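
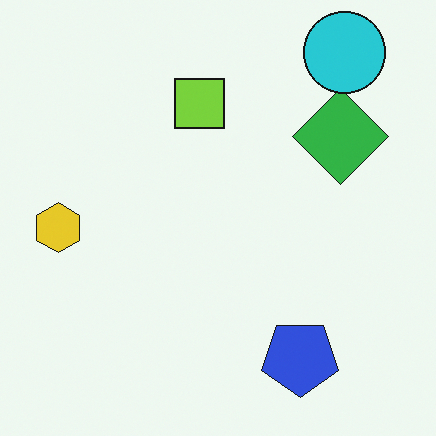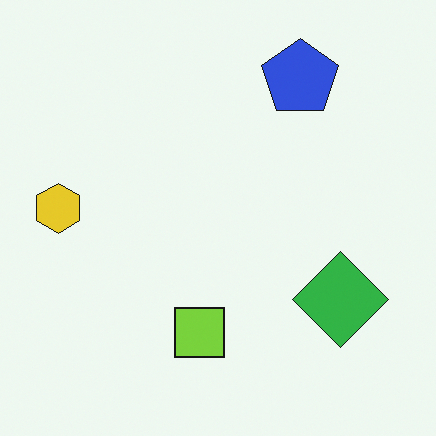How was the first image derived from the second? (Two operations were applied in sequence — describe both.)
The image was flipped vertically (top ↔ bottom), then overlaid with an additional cyan circle.

The blue pentagon is in the top-right of the second image and the bottom-right of the first — shapes on opposite sides of the horizontal midline have swapped in a mirror flip. A cyan circle appears in the first image that is absent from the second.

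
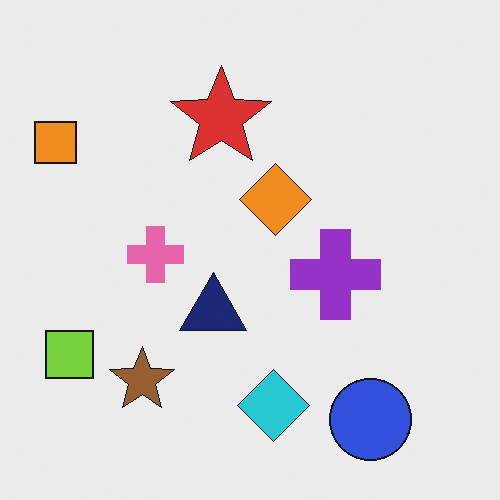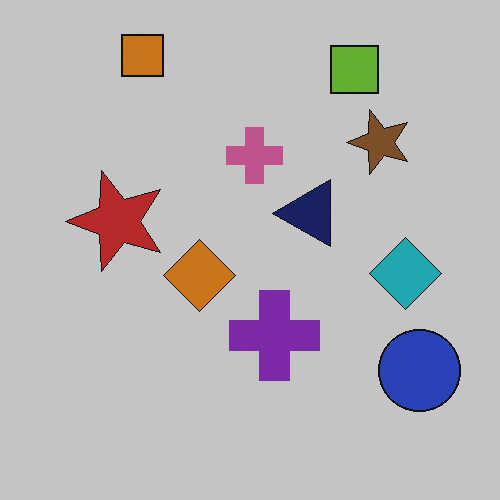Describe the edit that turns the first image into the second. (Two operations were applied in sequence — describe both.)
Transposed (reflected across the top-left ↔ bottom-right diagonal), then darkened a little.

Shapes have swapped their row and column positions — what was in the top-right is now in the bottom-left — a diagonal reflection. Every pixel — background and shapes alike — is uniformly darkened.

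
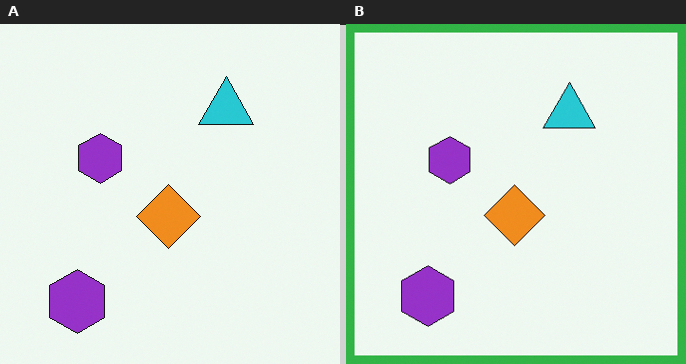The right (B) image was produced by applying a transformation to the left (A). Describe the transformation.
The image was framed with a green border.

A solid green frame runs around the edge of the right (B) image, with the content slightly shrunk inside it.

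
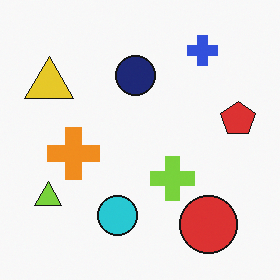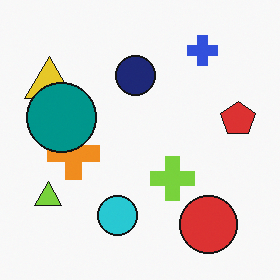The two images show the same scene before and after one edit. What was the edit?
This is the original image overlaid with an additional teal circle.

A teal circle appears in the second image that is absent from the first.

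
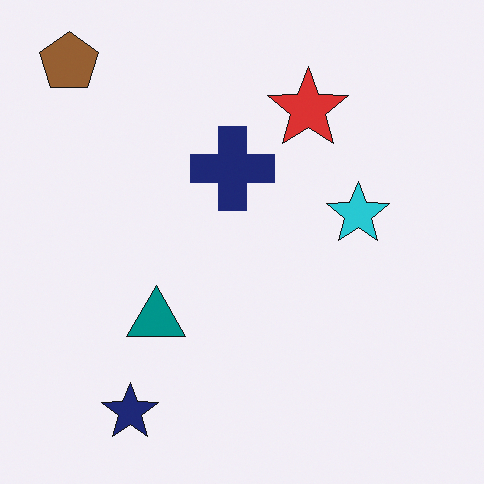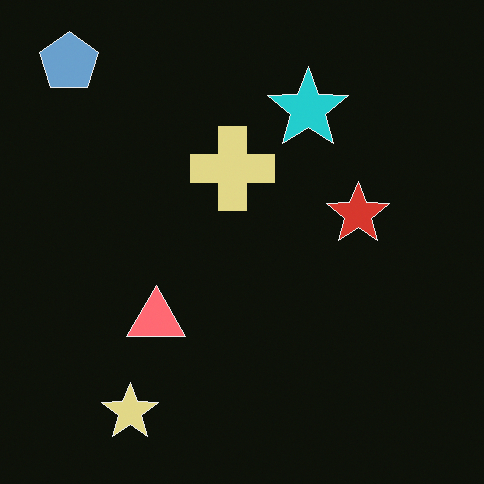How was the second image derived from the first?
The second image is the first color-inverted (negative).

The light background has become dark and every shape's color is its complement — a photographic negative.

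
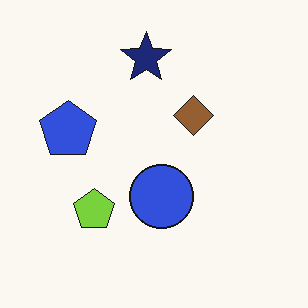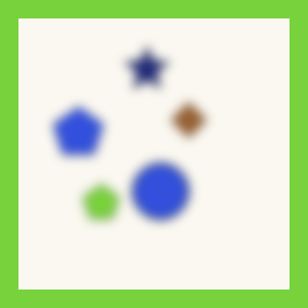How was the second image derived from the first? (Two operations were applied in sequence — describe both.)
The second image is the first strongly gaussian-blurred, then framed with a lime border.

Shape edges and outlines are uniformly softened across the whole image. A solid lime frame runs around the edge of the second image, with the content slightly shrunk inside it.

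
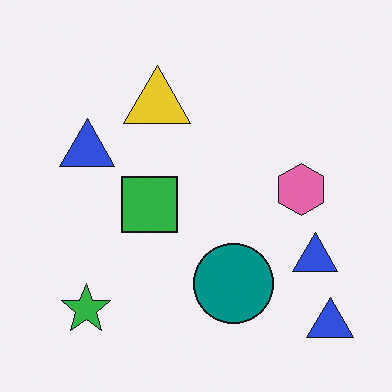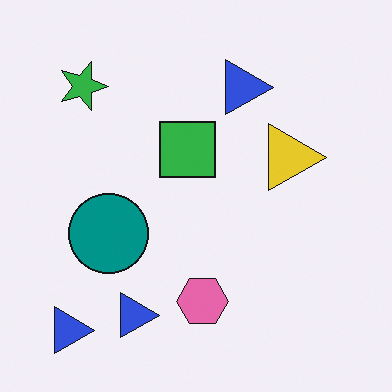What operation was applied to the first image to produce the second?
This is the original image rotated 90° clockwise.

The green star sits in the bottom-left of the first image and the top-left of the second — consistent with a whole-image 90° clockwise rotation.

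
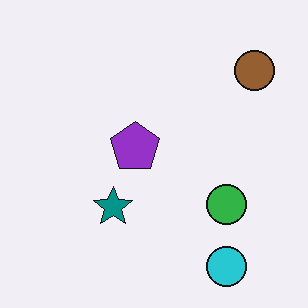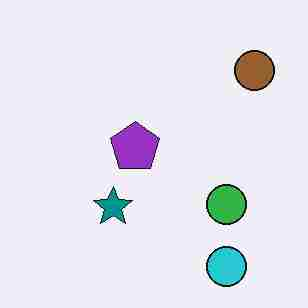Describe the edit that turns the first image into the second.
This is the original image degraded with heavy JPEG compression.

Blocky 8×8 compression artifacts appear around shape edges and the flat background shows ringing — characteristic JPEG degradation.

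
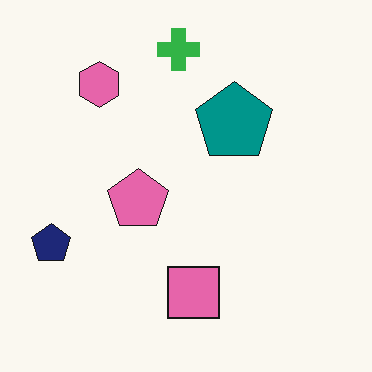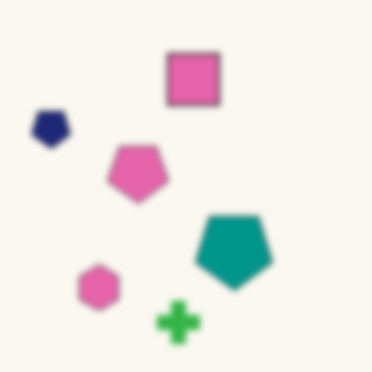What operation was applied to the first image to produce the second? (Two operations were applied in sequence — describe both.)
The transformation is: flipped vertically (top ↔ bottom), then moderately blurred.

The green cross is in the top of the first image and the bottom of the second — shapes on opposite sides of the horizontal midline have swapped in a mirror flip. Shape edges and outlines are uniformly softened across the whole image.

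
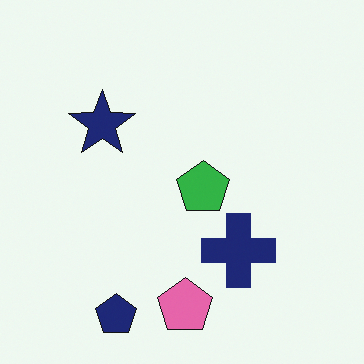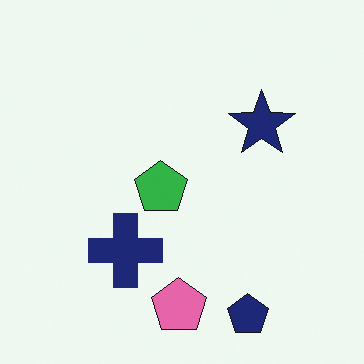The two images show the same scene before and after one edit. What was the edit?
The transformation is: flipped horizontally (left ↔ right).

The navy star is in the left of the first image and the right of the second — shapes on opposite sides of the vertical midline have swapped in a mirror flip.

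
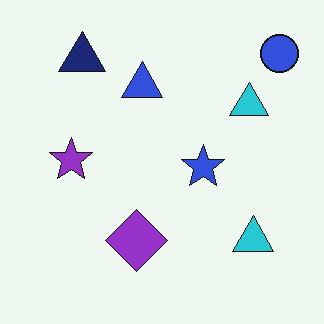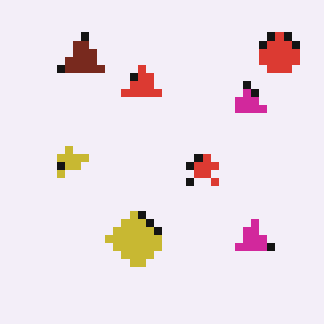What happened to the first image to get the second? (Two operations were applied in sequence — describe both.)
The image was hue-shifted noticeably, then pixelated into visible square blocks.

Every shape's color has rotated by the same amount around the hue wheel — a uniform hue shift. Shapes are reduced to large square blocks; fine edges and outlines are lost — a downscale-then-upscale (mosaic) effect.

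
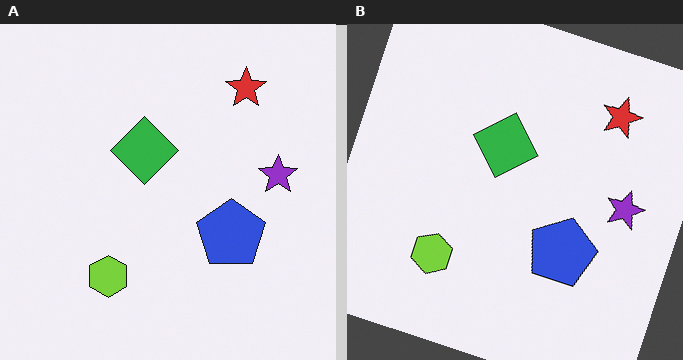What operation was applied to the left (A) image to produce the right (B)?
The right (B) image is the left (A) rotated clockwise by a clearly visible amount.

Every shape is tilted by the same angle and the image corners show triangular fill wedges — a whole-image rotation by a non-right angle.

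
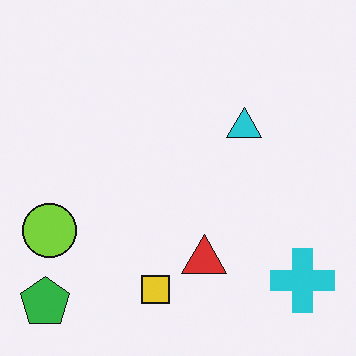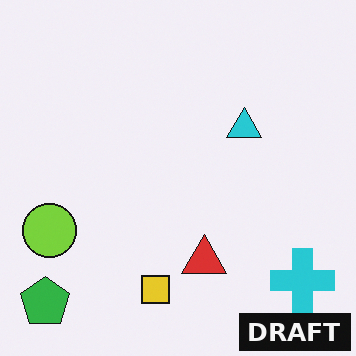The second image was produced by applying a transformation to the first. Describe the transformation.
It was watermarked with the text "DRAFT" in the lower-right corner.

A dark label reading "DRAFT" appears in the lower-right corner.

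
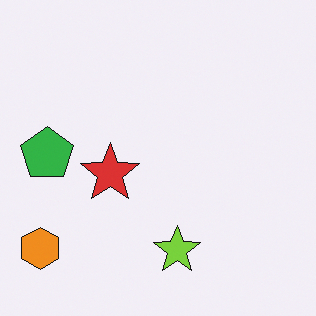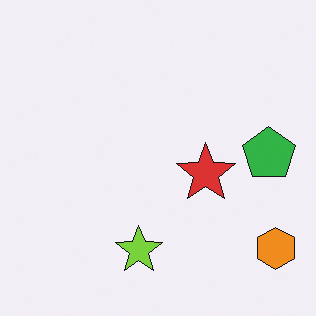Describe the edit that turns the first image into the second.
It was flipped horizontally (left ↔ right).

The orange hexagon is in the bottom-left of the first image and the bottom-right of the second — shapes on opposite sides of the vertical midline have swapped in a mirror flip.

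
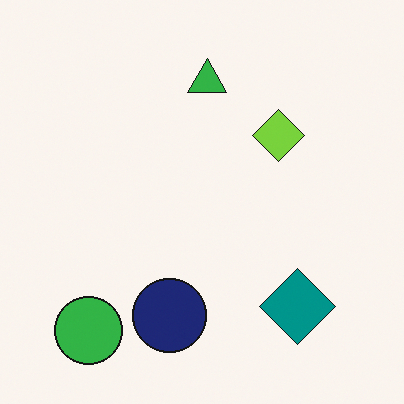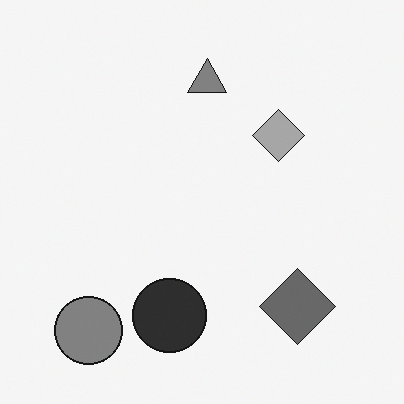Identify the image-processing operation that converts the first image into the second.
It was converted to grayscale.

All color is removed — every shape is now a shade of grey.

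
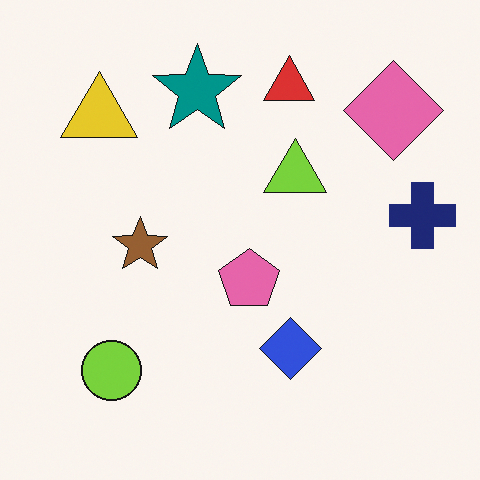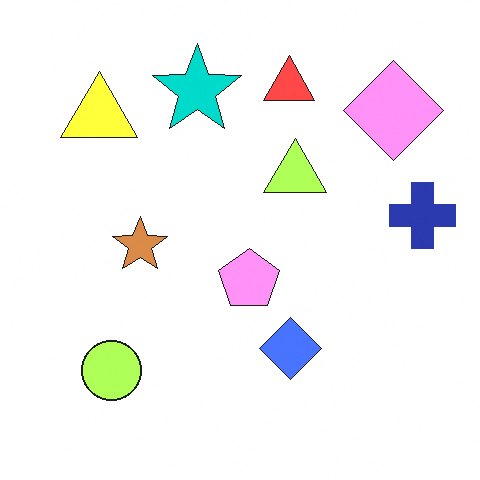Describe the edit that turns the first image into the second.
The image was noticeably brightened.

Every pixel — background and shapes alike — is uniformly brightened.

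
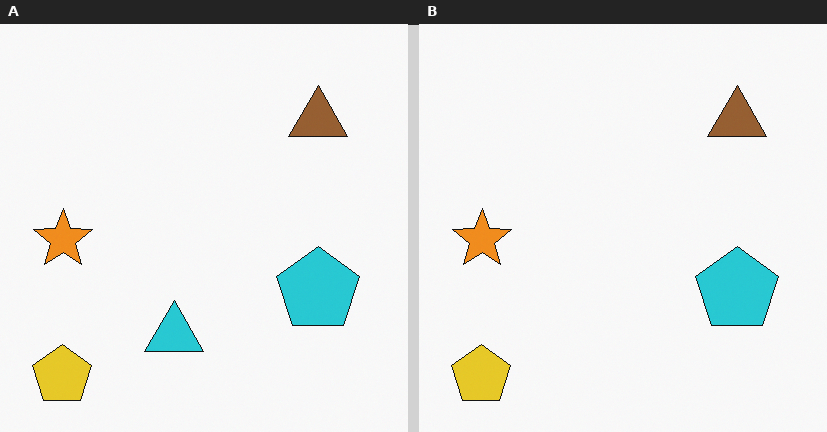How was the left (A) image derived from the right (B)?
This is the original image overlaid with an additional cyan triangle.

A cyan triangle appears in the left (A) image that is absent from the right (B).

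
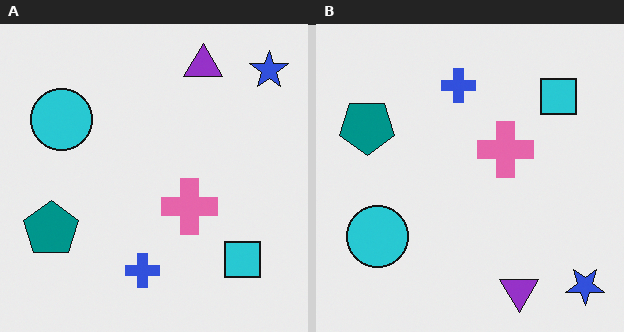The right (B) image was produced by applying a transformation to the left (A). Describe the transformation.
Flipped vertically (top ↔ bottom).

The purple triangle is in the top of the left (A) image and the bottom of the right (B) — shapes on opposite sides of the horizontal midline have swapped in a mirror flip.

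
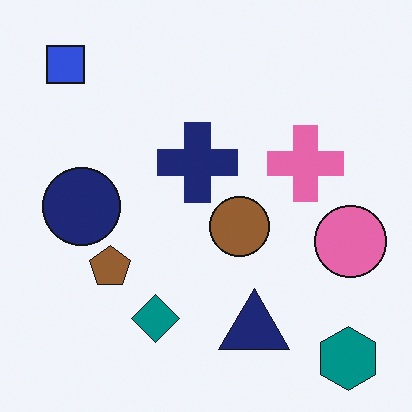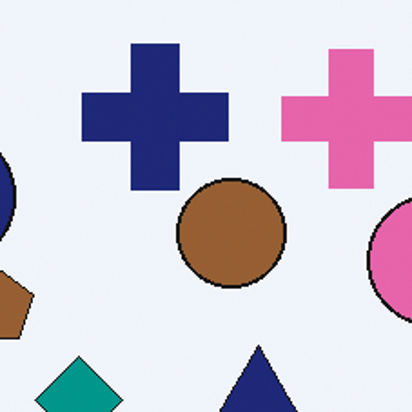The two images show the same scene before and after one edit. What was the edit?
It was cropped to a noticeably smaller region and rescaled.

The visible shapes are larger and the field of view is narrower; shapes near the original edges may be partly or wholly outside the frame — a crop-and-rescale.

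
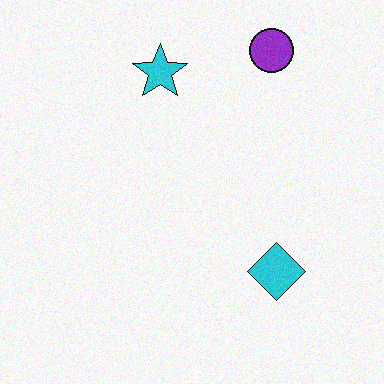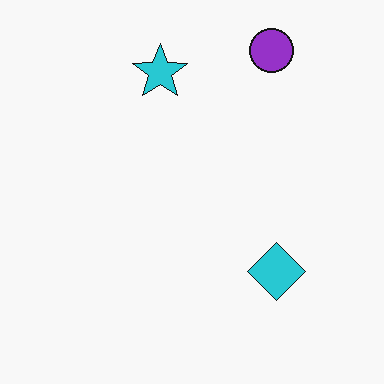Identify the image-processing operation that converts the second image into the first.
This is the original image degraded with a light layer of grain.

Random speckle covers the whole image, including the flat background.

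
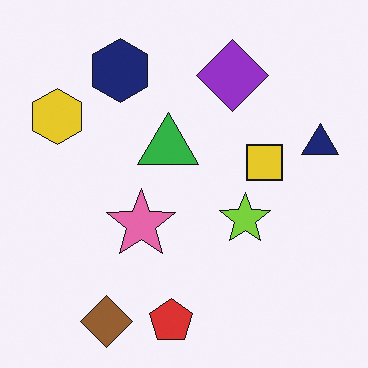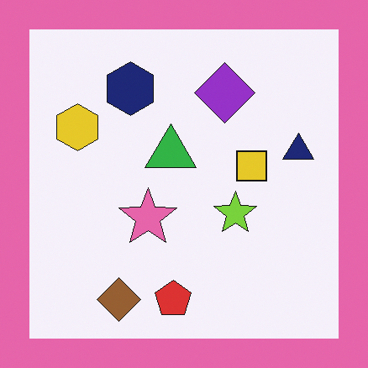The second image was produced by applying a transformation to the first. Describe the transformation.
The second image is the first framed with a pink border.

A solid pink frame runs around the edge of the second image, with the content slightly shrunk inside it.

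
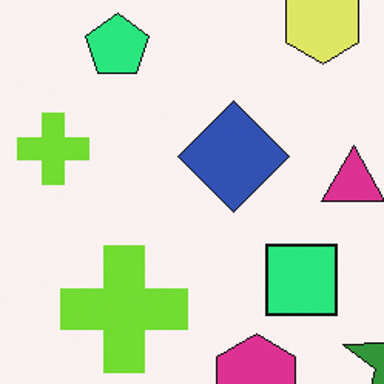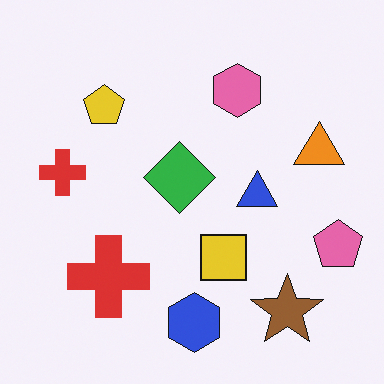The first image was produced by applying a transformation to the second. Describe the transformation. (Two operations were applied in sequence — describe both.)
It was hue-shifted noticeably, then cropped to a modestly smaller region and rescaled.

Every shape's color has rotated by the same amount around the hue wheel — a uniform hue shift. The visible shapes are larger and the field of view is narrower; shapes near the original edges may be partly or wholly outside the frame — a crop-and-rescale.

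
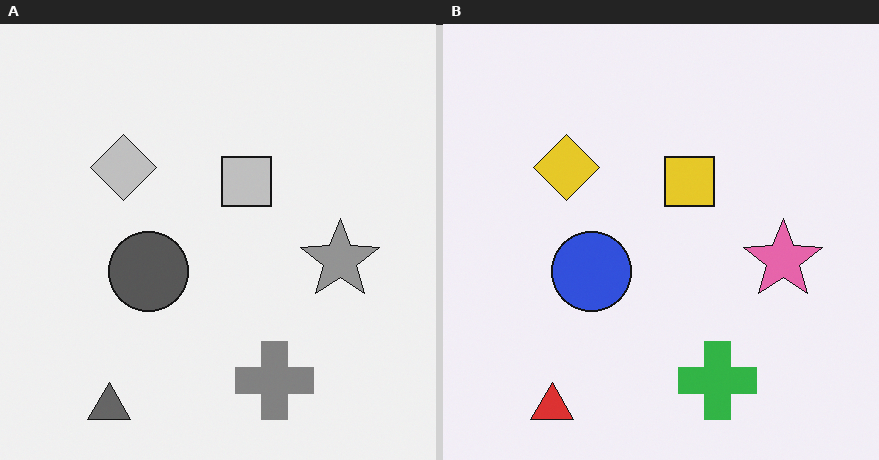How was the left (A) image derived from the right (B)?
The transformation is: converted to grayscale.

All color is removed — every shape is now a shade of grey.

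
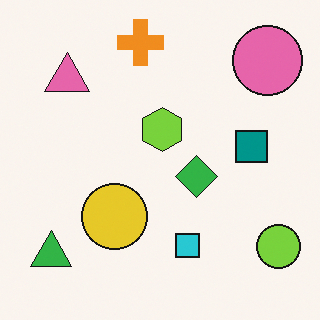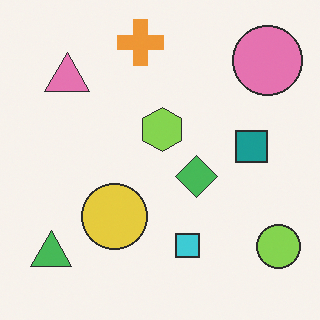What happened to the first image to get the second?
The transformation is: given slightly reduced contrast.

Tones are pushed toward mid-grey across the whole image — a global contrast change.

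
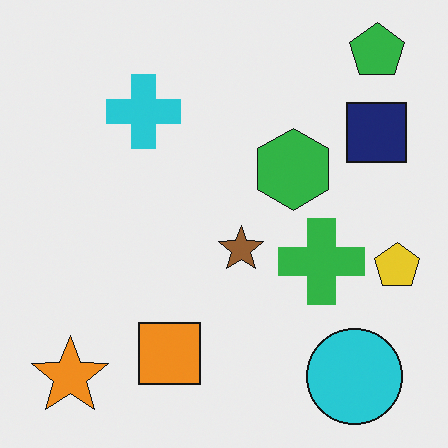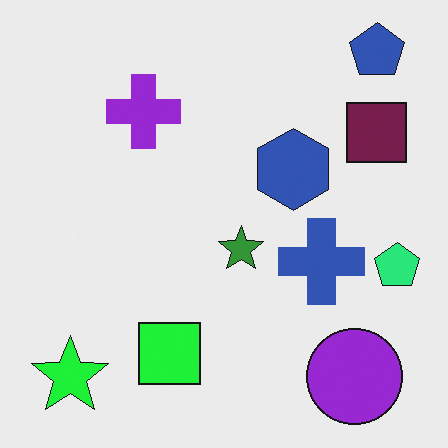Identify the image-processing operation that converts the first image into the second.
The transformation is: hue-shifted by a moderate amount.

Every shape's color has rotated by the same amount around the hue wheel — a uniform hue shift.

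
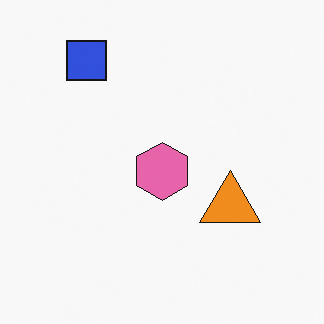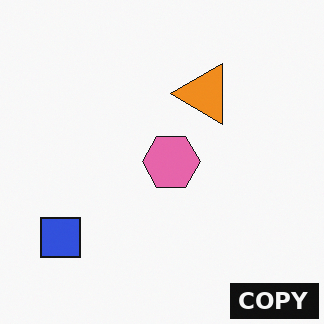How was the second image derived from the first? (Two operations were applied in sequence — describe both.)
The image was rotated 90° counter-clockwise, then watermarked with the text "COPY" in the lower-right corner.

The blue square sits in the top-left of the first image and the bottom-left of the second — consistent with a whole-image 90° counter-clockwise rotation. A dark label reading "COPY" appears in the lower-right corner.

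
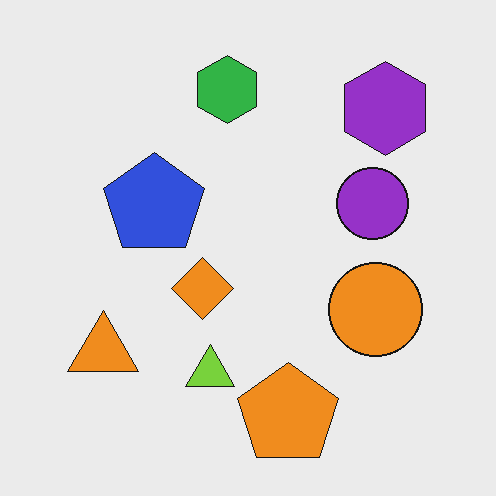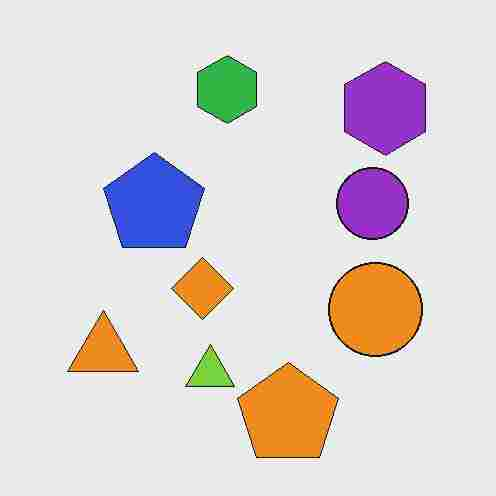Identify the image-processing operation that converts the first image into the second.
It was degraded with heavy JPEG compression.

Blocky 8×8 compression artifacts appear around shape edges and the flat background shows ringing — characteristic JPEG degradation.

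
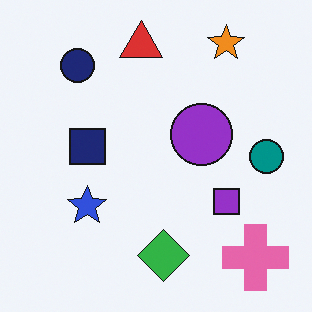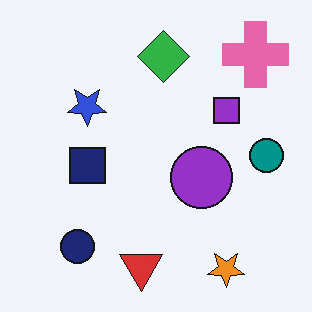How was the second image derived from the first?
The image was flipped vertically (top ↔ bottom).

The orange star is in the top-right of the first image and the bottom-right of the second — shapes on opposite sides of the horizontal midline have swapped in a mirror flip.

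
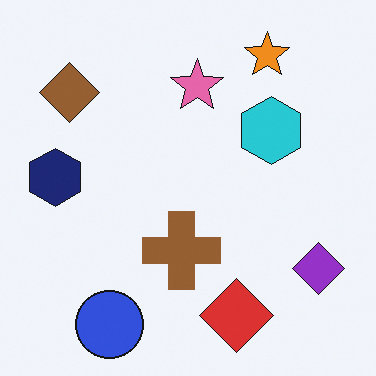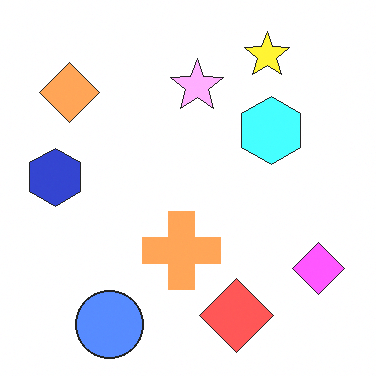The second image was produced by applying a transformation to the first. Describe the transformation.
It was brightened a lot.

Every pixel — background and shapes alike — is uniformly brightened.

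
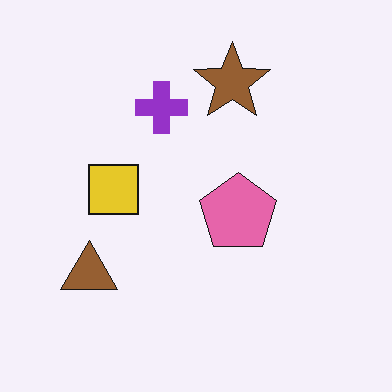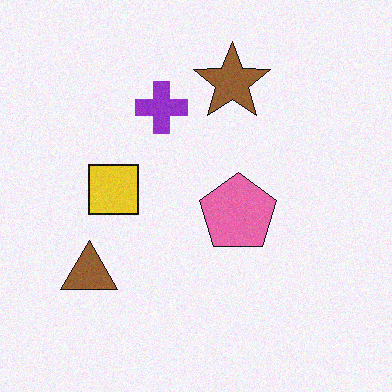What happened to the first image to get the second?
Degraded with subtle gaussian noise.

Random speckle covers the whole image, including the flat background.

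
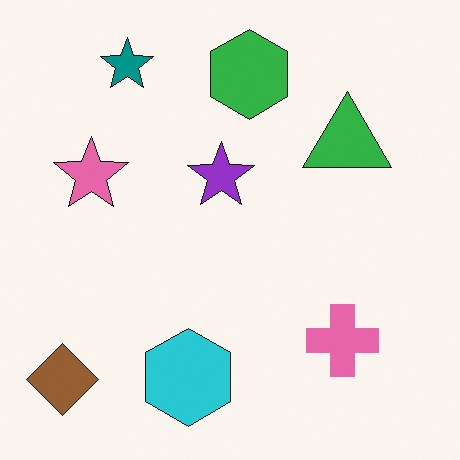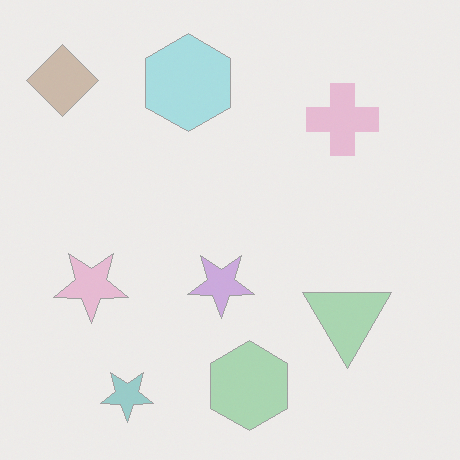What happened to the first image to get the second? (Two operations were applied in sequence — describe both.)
The second image is the first flipped vertically (top ↔ bottom), then washed out (contrast reduced).

The teal star is in the top-left of the first image and the bottom-left of the second — shapes on opposite sides of the horizontal midline have swapped in a mirror flip. Tones are pushed toward mid-grey across the whole image — a global contrast change.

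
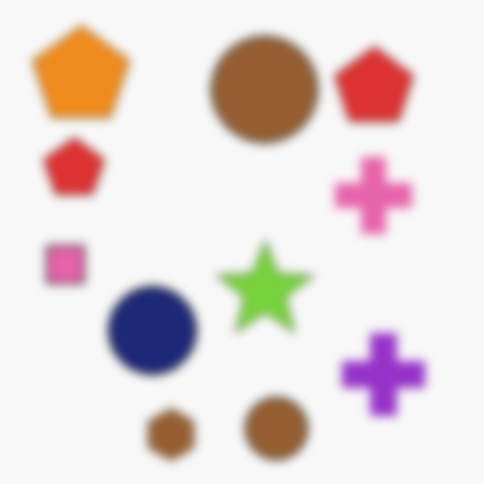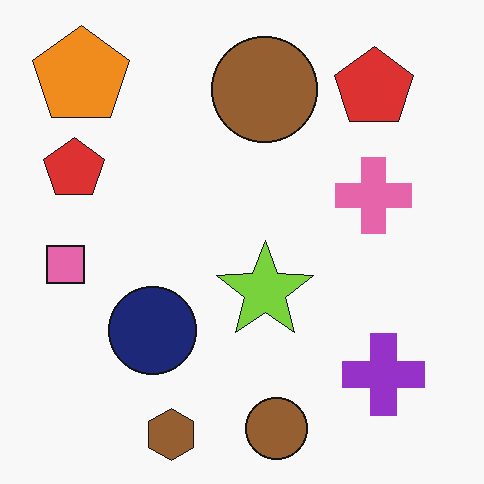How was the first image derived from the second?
The transformation is: heavily blurred.

Shape edges and outlines are uniformly softened across the whole image.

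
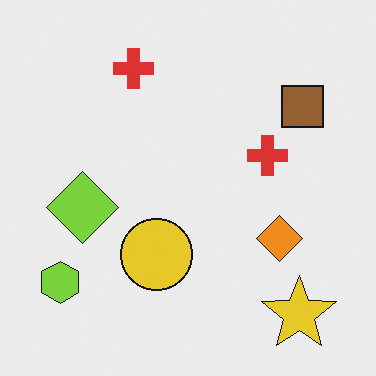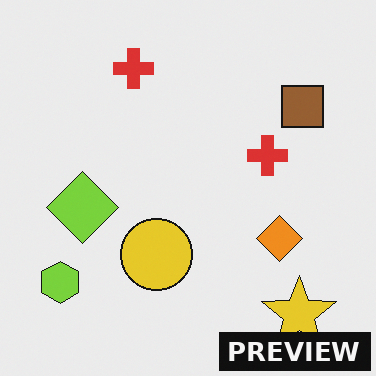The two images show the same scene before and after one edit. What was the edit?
Watermarked with the text "PREVIEW" in the lower-right corner.

A dark label reading "PREVIEW" appears in the lower-right corner.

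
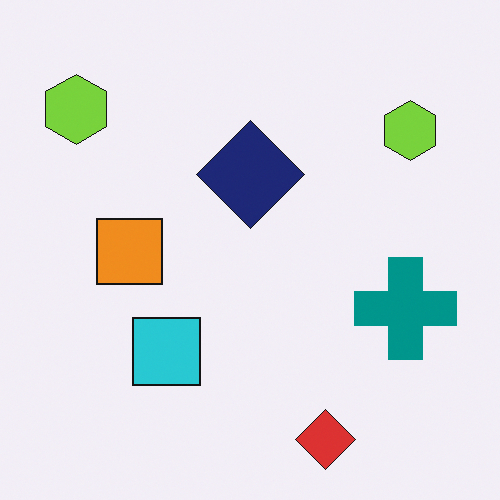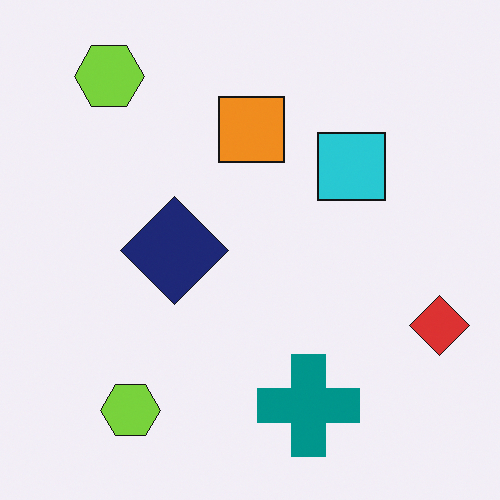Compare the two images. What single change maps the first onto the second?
The transformation is: transposed (reflected across the top-left ↔ bottom-right diagonal).

Shapes have swapped their row and column positions — what was in the top-right is now in the bottom-left — a diagonal reflection.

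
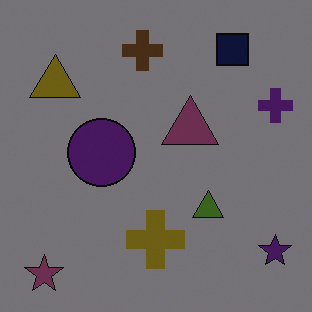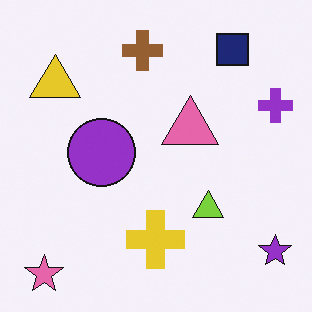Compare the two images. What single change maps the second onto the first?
The transformation is: noticeably darkened.

Every pixel — background and shapes alike — is uniformly darkened.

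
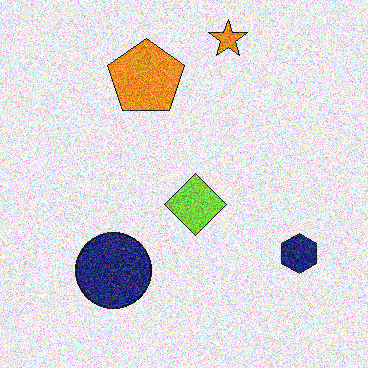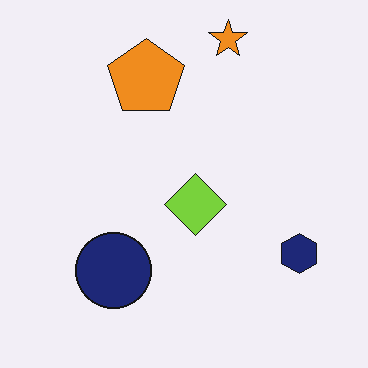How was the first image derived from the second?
The first image is the second degraded with strong gaussian noise.

Random speckle covers the whole image, including the flat background.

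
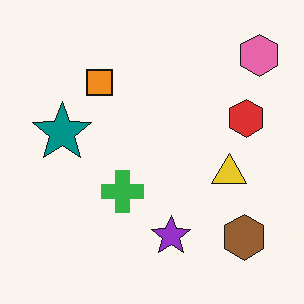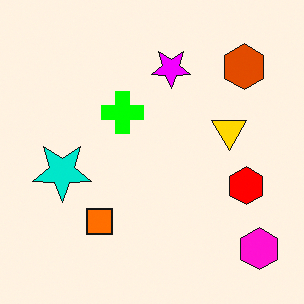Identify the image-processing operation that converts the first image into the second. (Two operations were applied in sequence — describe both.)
It was flipped vertically (top ↔ bottom), then made much more vivid (saturation change).

The pink hexagon is in the top-right of the first image and the bottom-right of the second — shapes on opposite sides of the horizontal midline have swapped in a mirror flip. All colors are more vivid — a global saturation change.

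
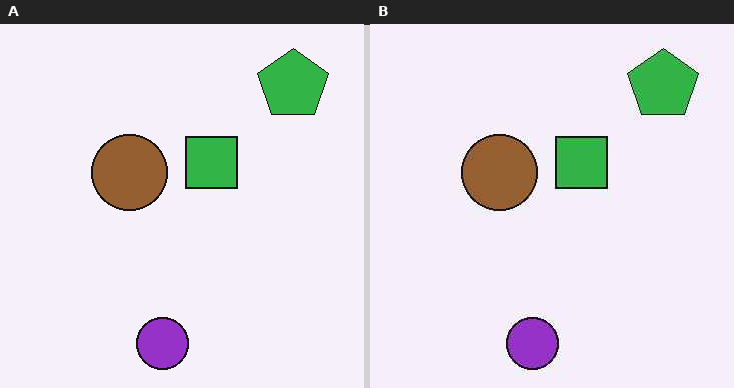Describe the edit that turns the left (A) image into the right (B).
JPEG-compressed with visible artifacts.

Blocky 8×8 compression artifacts appear around shape edges and the flat background shows ringing — characteristic JPEG degradation.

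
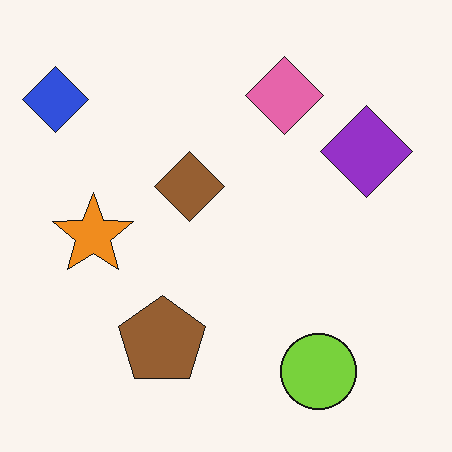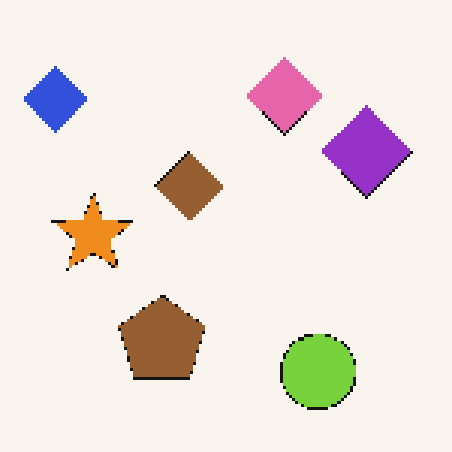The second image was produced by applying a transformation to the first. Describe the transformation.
It was mildly pixelated.

Shapes are reduced to large square blocks; fine edges and outlines are lost — a downscale-then-upscale (mosaic) effect.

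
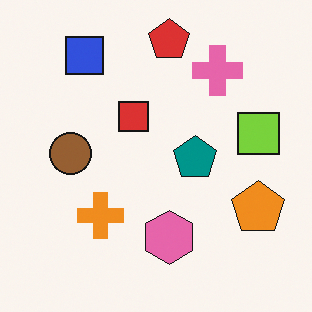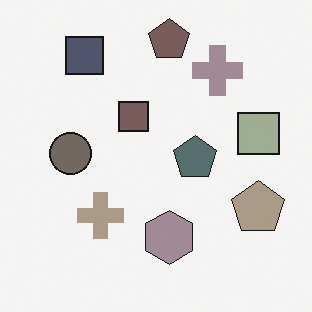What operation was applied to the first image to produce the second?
The second image is the first made much more muted (saturation change).

All colors are more muted and greyish — a global saturation change.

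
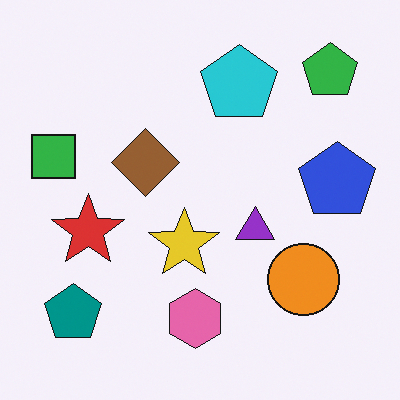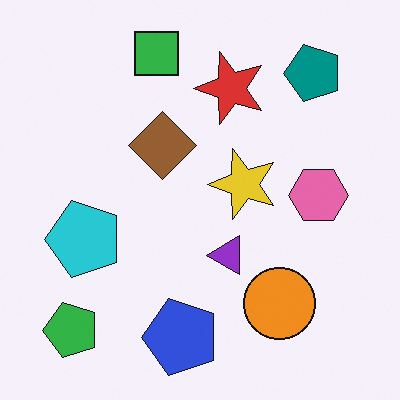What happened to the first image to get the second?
Transposed (reflected across the top-left ↔ bottom-right diagonal).

Shapes have swapped their row and column positions — what was in the top-right is now in the bottom-left — a diagonal reflection.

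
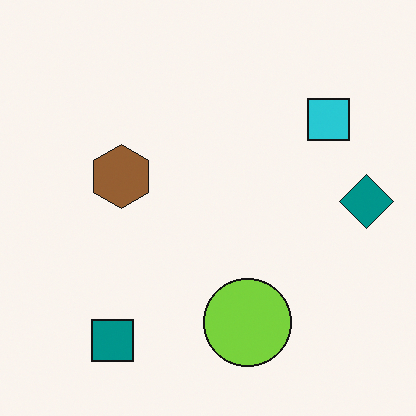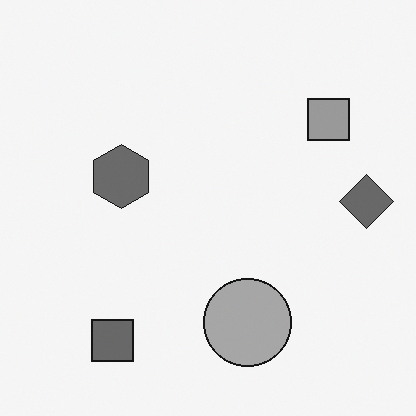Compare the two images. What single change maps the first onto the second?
The second image is the first converted to grayscale.

All color is removed — every shape is now a shade of grey.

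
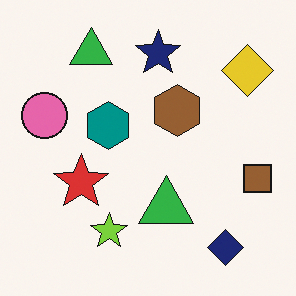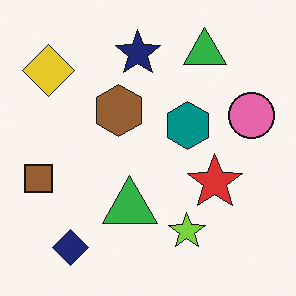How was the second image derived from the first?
The image was flipped horizontally (left ↔ right).

The brown square is in the right of the first image and the left of the second — shapes on opposite sides of the vertical midline have swapped in a mirror flip.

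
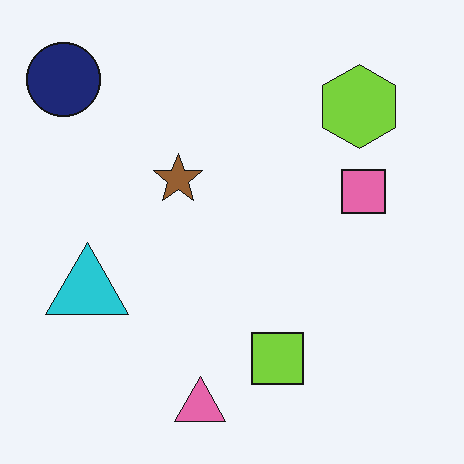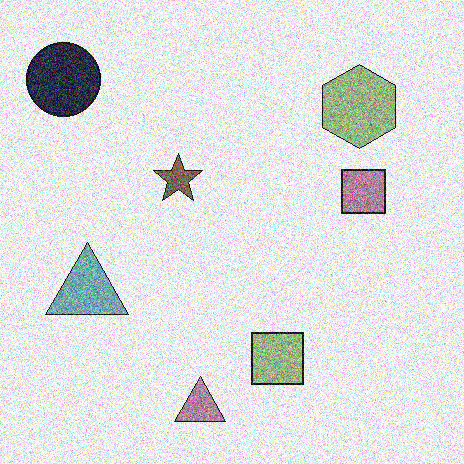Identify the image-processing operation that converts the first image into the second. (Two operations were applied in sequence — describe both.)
Made much more muted (saturation change), then degraded with a thick layer of grain.

All colors are more muted and greyish — a global saturation change. Random speckle covers the whole image, including the flat background.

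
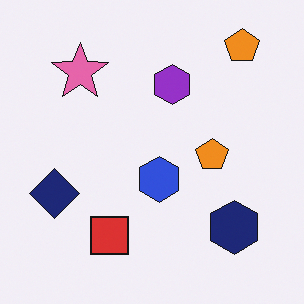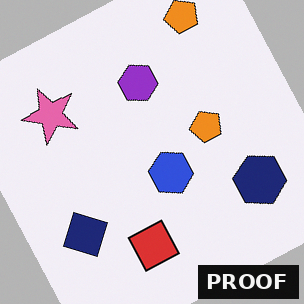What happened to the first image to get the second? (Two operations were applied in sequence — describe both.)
The transformation is: rotated counter-clockwise by a clearly visible amount, then watermarked with the text "PROOF" in the lower-right corner.

Every shape is tilted by the same angle and the image corners show triangular fill wedges — a whole-image rotation by a non-right angle. A dark label reading "PROOF" appears in the lower-right corner.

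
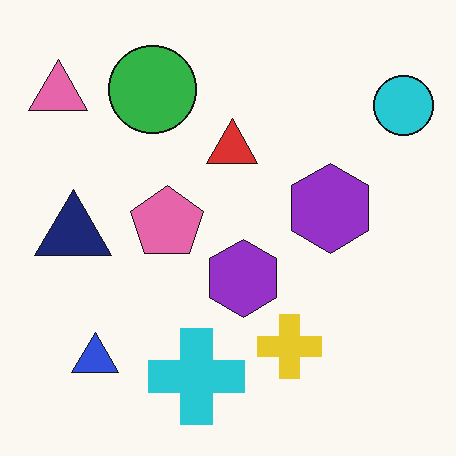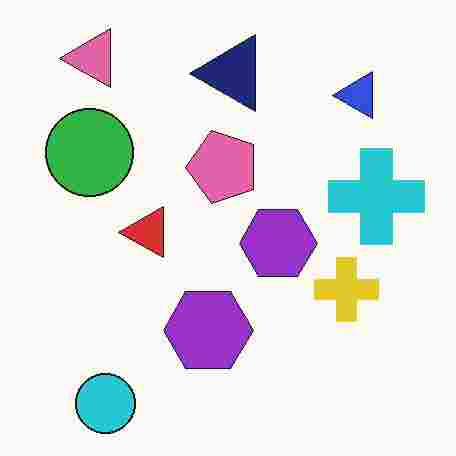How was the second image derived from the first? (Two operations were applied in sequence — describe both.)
The transformation is: heavily JPEG-compressed with obvious blocking artifacts, then transposed (reflected across the top-left ↔ bottom-right diagonal).

Blocky 8×8 compression artifacts appear around shape edges and the flat background shows ringing — characteristic JPEG degradation. Shapes have swapped their row and column positions — what was in the top-right is now in the bottom-left — a diagonal reflection.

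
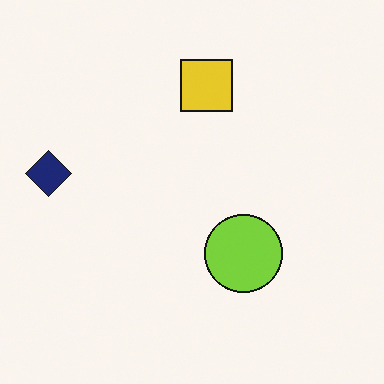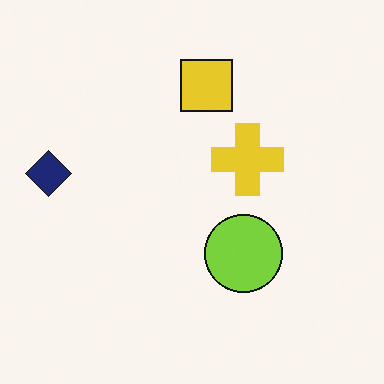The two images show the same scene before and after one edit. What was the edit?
The transformation is: overlaid with an additional yellow cross.

A yellow cross appears in the second image that is absent from the first.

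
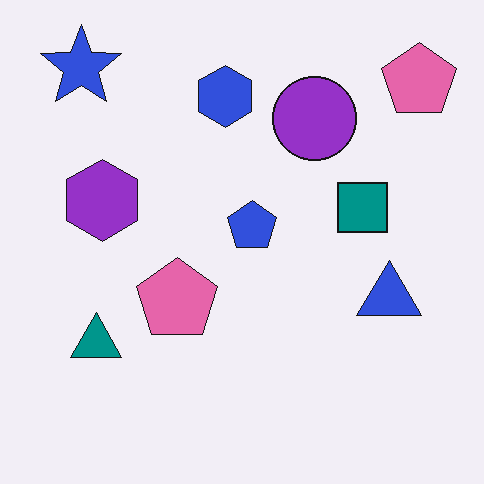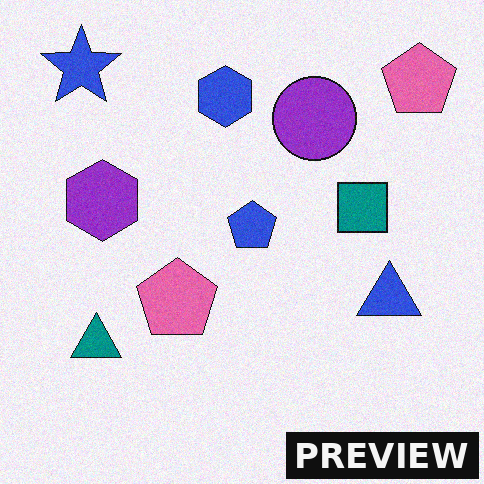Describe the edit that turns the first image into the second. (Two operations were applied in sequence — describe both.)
It was degraded with light additive noise, then watermarked with the text "PREVIEW" in the lower-right corner.

Random speckle covers the whole image, including the flat background. A dark label reading "PREVIEW" appears in the lower-right corner.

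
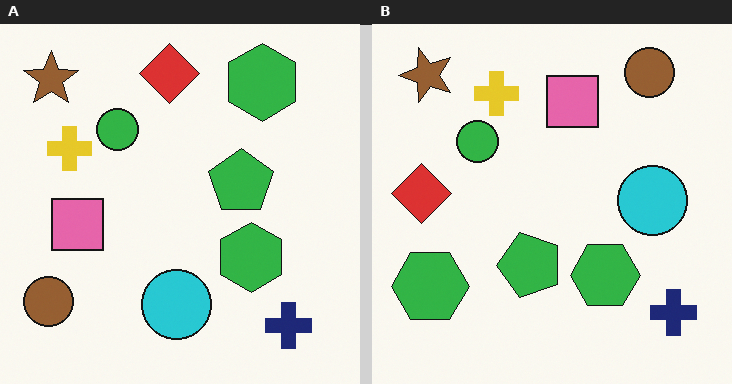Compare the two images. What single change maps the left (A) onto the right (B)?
It was transposed (reflected across the top-left ↔ bottom-right diagonal).

Shapes have swapped their row and column positions — what was in the top-right is now in the bottom-left — a diagonal reflection.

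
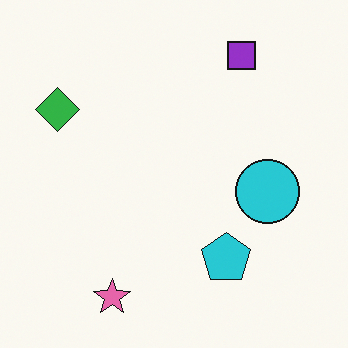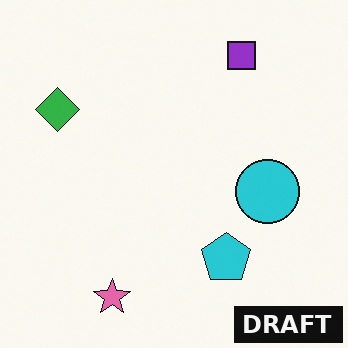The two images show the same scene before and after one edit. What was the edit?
The transformation is: watermarked with the text "DRAFT" in the lower-right corner.

A dark label reading "DRAFT" appears in the lower-right corner.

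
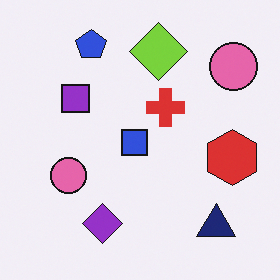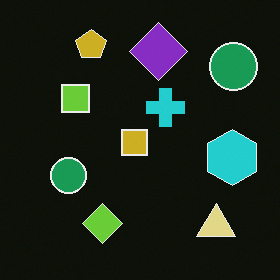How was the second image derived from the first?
The second image is the first color-inverted (negative).

The light background has become dark and every shape's color is its complement — a photographic negative.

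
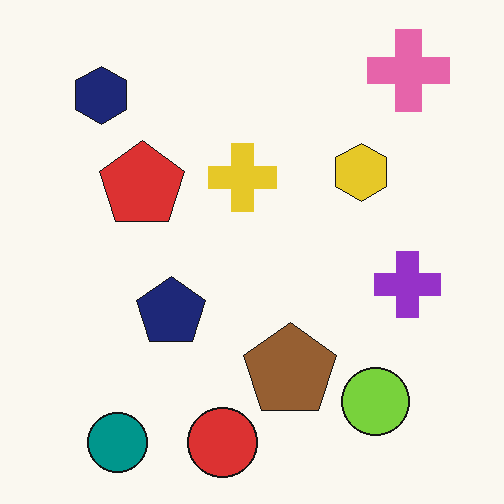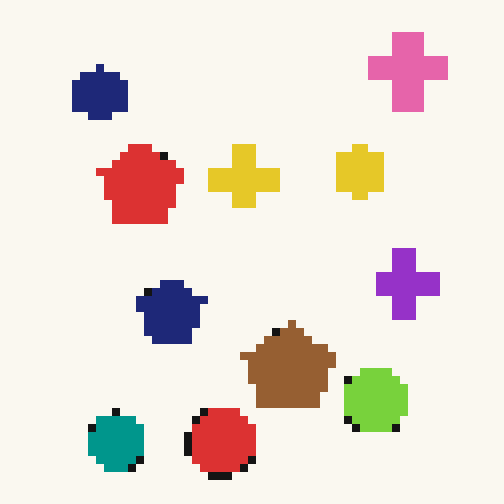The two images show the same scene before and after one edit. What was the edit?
Moderately pixelated.

Shapes are reduced to large square blocks; fine edges and outlines are lost — a downscale-then-upscale (mosaic) effect.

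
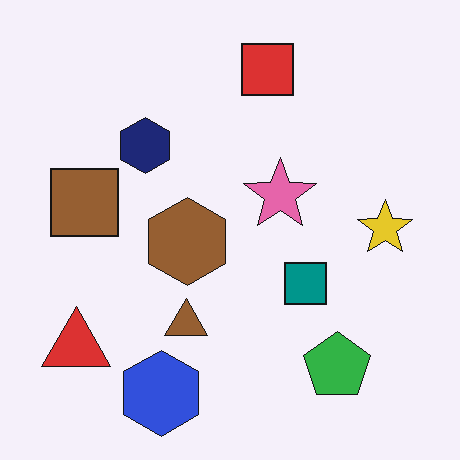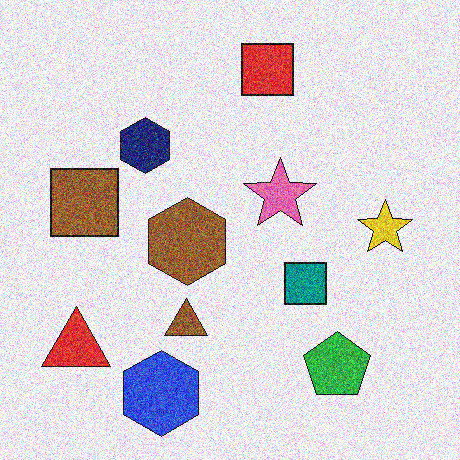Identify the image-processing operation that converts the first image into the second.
Degraded with heavy additive noise.

Random speckle covers the whole image, including the flat background.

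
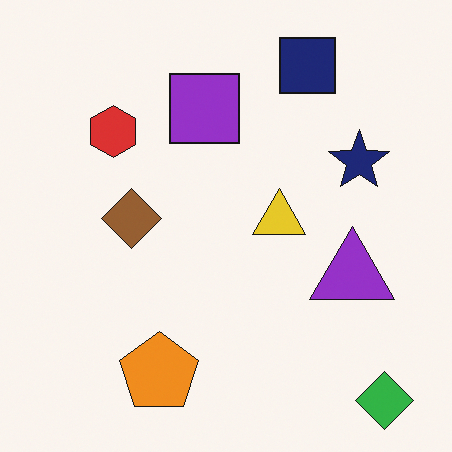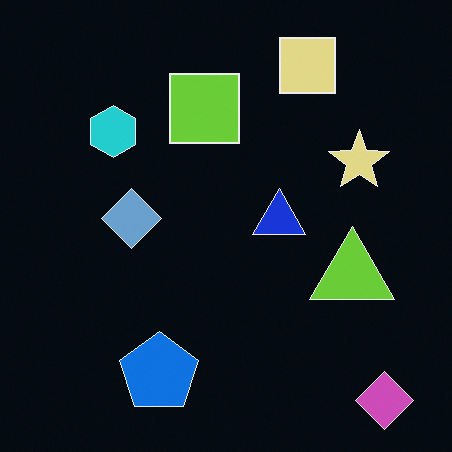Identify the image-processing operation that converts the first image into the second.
It was color-inverted (negative).

The light background has become dark and every shape's color is its complement — a photographic negative.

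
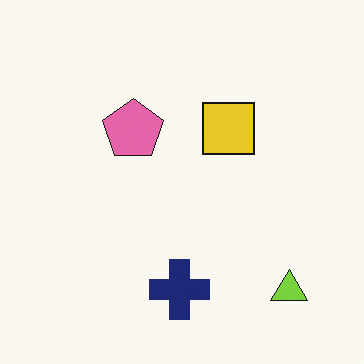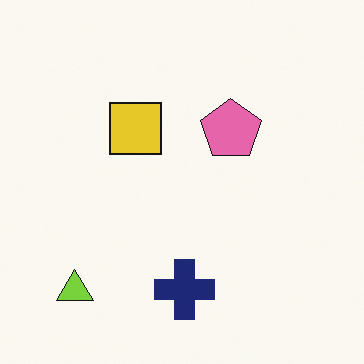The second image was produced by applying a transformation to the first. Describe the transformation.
Flipped horizontally (left ↔ right).

The lime triangle is in the bottom-right of the first image and the bottom-left of the second — shapes on opposite sides of the vertical midline have swapped in a mirror flip.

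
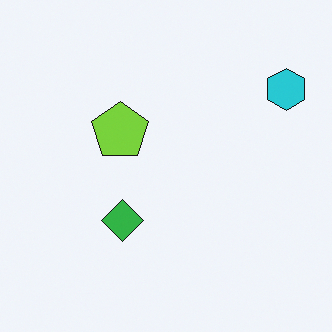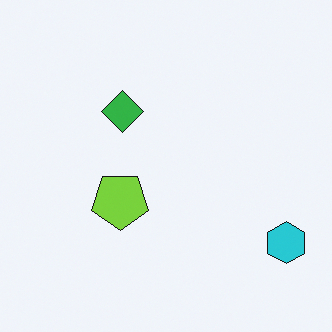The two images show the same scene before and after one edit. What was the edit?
The transformation is: flipped vertically (top ↔ bottom).

The cyan hexagon is in the top-right of the first image and the bottom-right of the second — shapes on opposite sides of the horizontal midline have swapped in a mirror flip.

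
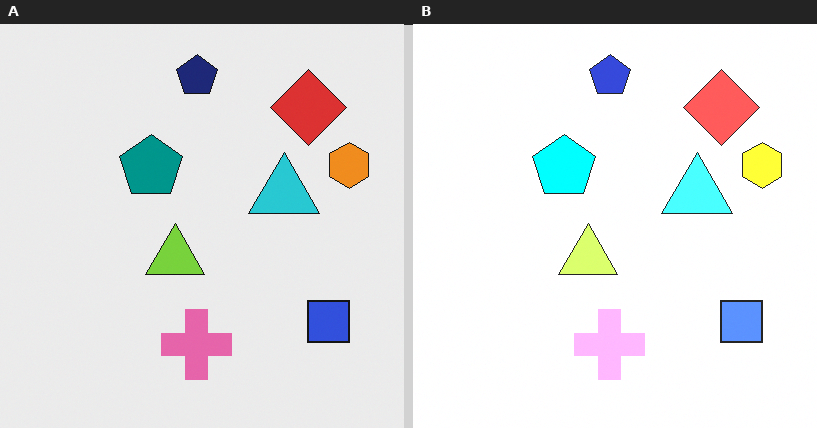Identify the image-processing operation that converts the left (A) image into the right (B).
It was noticeably brightened.

Every pixel — background and shapes alike — is uniformly brightened.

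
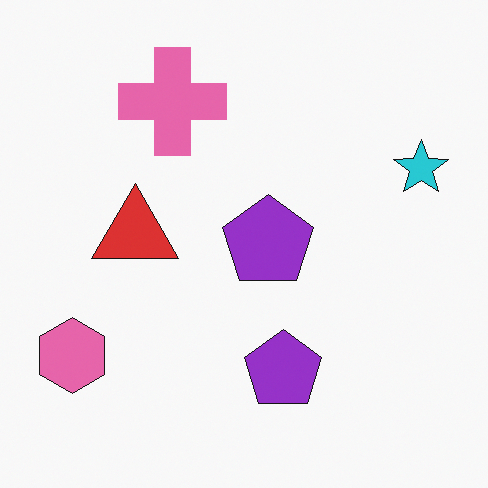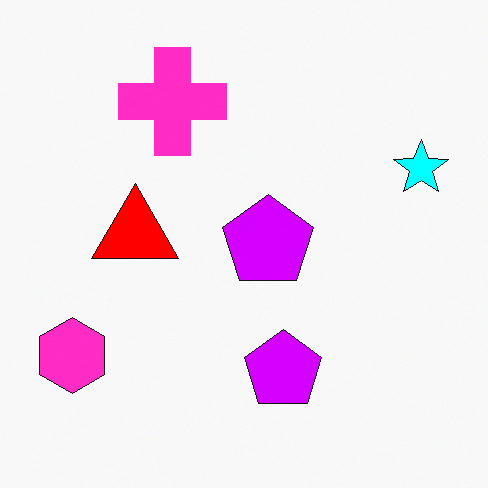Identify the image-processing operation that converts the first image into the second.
It was heavily oversaturated.

All colors are more vivid — a global saturation change.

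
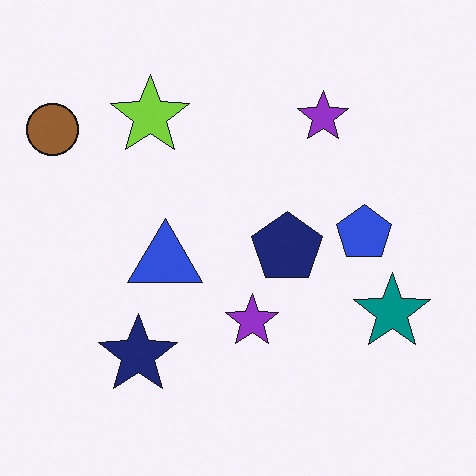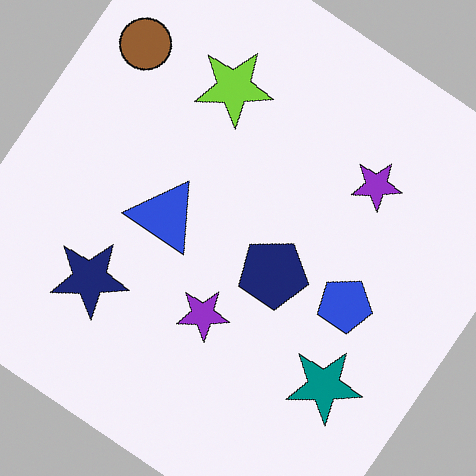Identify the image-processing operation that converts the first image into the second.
The transformation is: rotated clockwise by a large amount — several tens of degrees.

Every shape is tilted by the same angle and the image corners show triangular fill wedges — a whole-image rotation by a non-right angle.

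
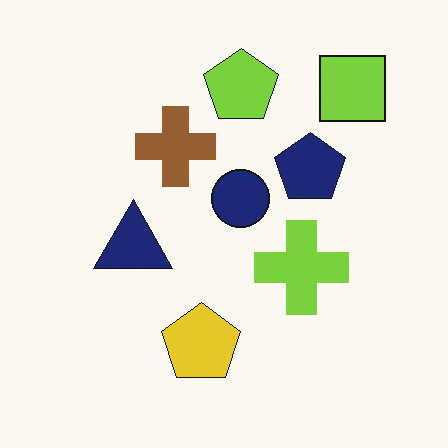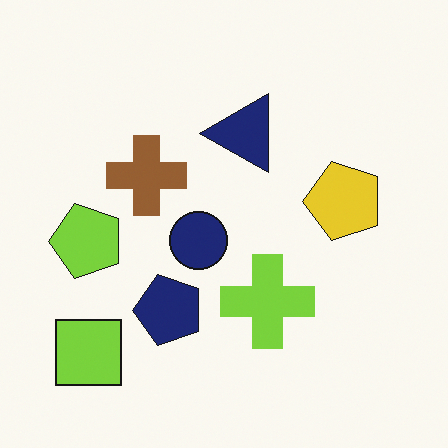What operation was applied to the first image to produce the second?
It was transposed (reflected across the top-left ↔ bottom-right diagonal).

Shapes have swapped their row and column positions — what was in the top-right is now in the bottom-left — a diagonal reflection.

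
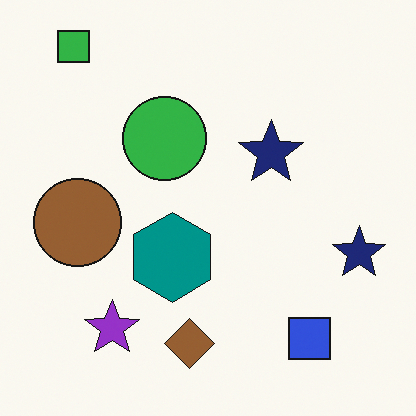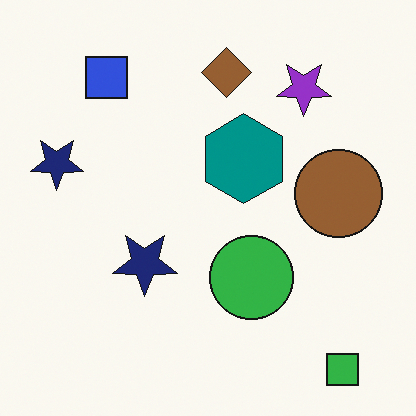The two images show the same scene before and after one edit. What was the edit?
It was rotated 180°.

The green square sits in the top-left of the first image and the bottom-right of the second — consistent with a whole-image 180° rotation.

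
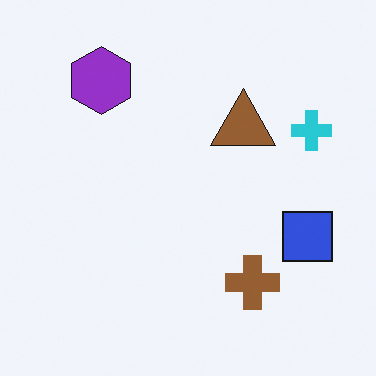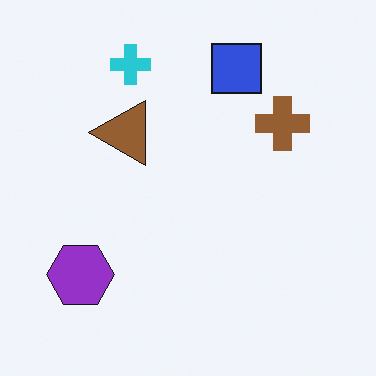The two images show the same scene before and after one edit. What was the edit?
It was rotated 90° counter-clockwise.

The purple hexagon sits in the top-left of the first image and the bottom-left of the second — consistent with a whole-image 90° counter-clockwise rotation.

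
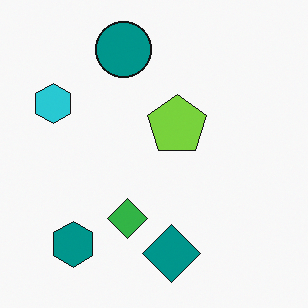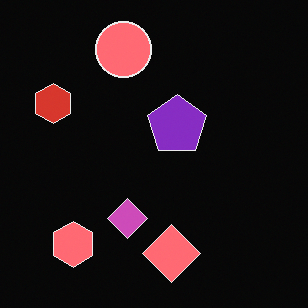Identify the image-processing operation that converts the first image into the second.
The transformation is: color-inverted (negative).

The light background has become dark and every shape's color is its complement — a photographic negative.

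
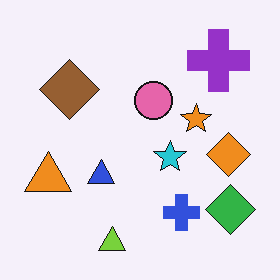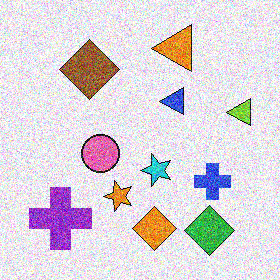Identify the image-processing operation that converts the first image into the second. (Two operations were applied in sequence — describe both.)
The second image is the first transposed (reflected across the top-left ↔ bottom-right diagonal), then degraded with a thick layer of grain.

Shapes have swapped their row and column positions — what was in the top-right is now in the bottom-left — a diagonal reflection. Random speckle covers the whole image, including the flat background.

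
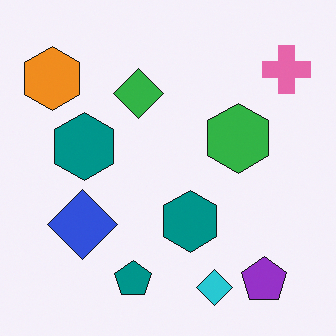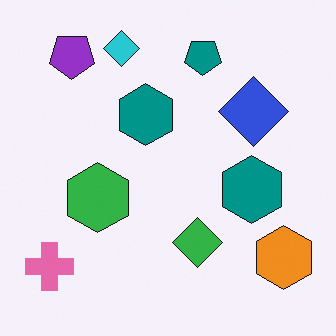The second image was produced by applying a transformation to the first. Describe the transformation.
Rotated 180°.

The pink cross sits in the top-right of the first image and the bottom-left of the second — consistent with a whole-image 180° rotation.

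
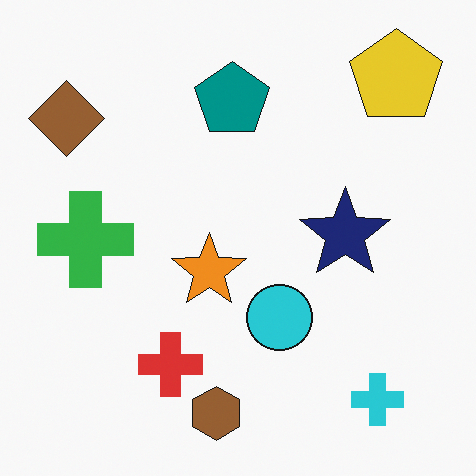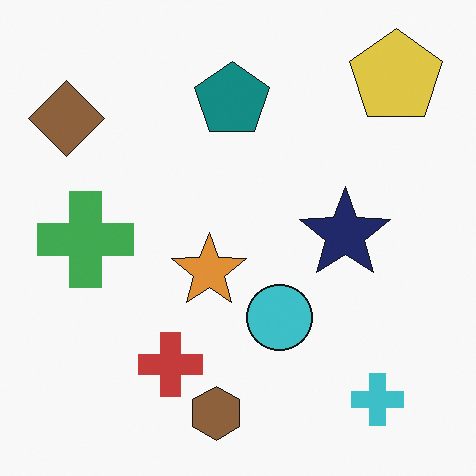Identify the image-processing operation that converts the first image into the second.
Slightly desaturated.

All colors are more muted and greyish — a global saturation change.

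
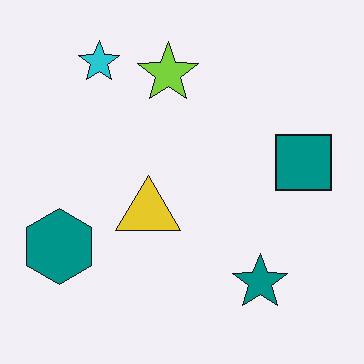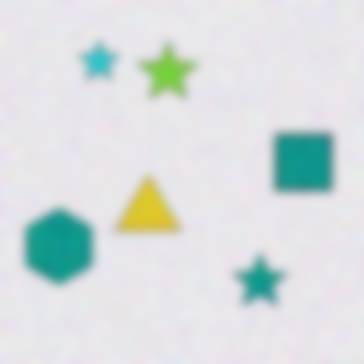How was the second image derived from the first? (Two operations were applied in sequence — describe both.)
It was degraded with heavy additive noise, then strongly gaussian-blurred.

Random speckle covers the whole image, including the flat background. Shape edges and outlines are uniformly softened across the whole image.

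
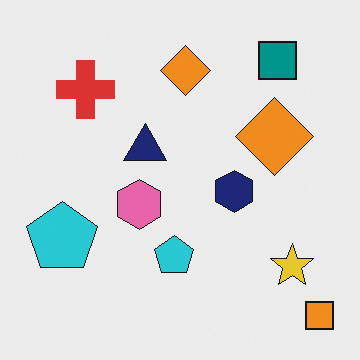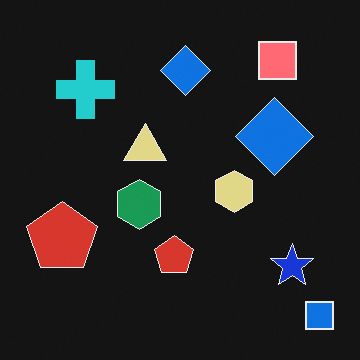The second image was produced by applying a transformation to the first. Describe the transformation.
The image was color-inverted (negative).

The light background has become dark and every shape's color is its complement — a photographic negative.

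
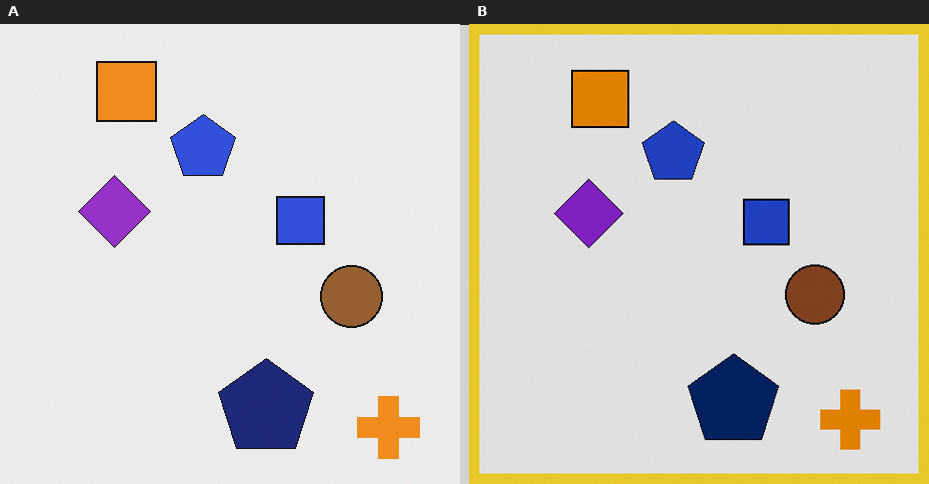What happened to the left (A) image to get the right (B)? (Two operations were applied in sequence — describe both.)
The transformation is: posterized to a reduced palette, then framed with a yellow border.

Each flat color has snapped to a coarser quantized level — most visibly, the near-white background has dropped to a flat grey. A solid yellow frame runs around the edge of the right (B) image, with the content slightly shrunk inside it.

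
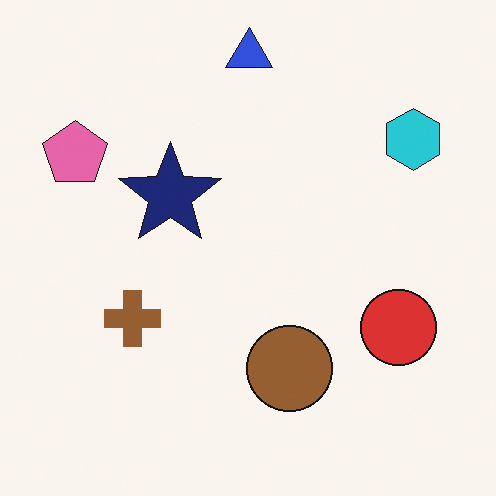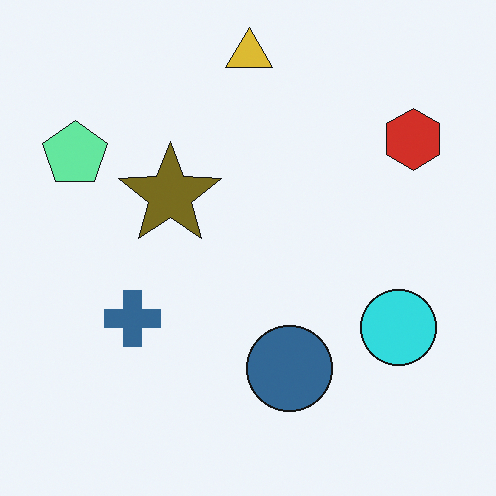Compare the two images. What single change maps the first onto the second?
This is the original image hue-shifted by a large amount.

Every shape's color has rotated by the same amount around the hue wheel — a uniform hue shift.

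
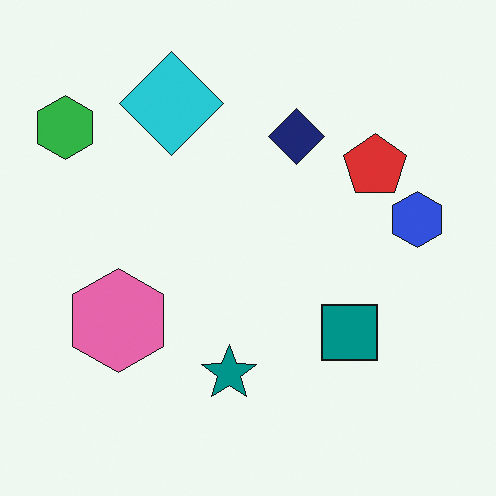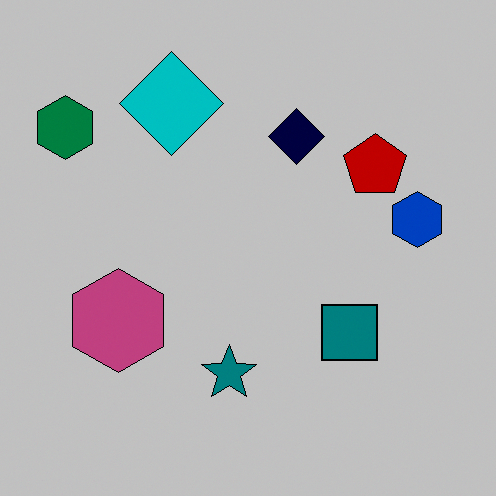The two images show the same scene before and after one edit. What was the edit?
Heavily posterized to just a handful of flat colors.

Each flat color has snapped to a coarser quantized level — most visibly, the near-white background has dropped to a flat grey.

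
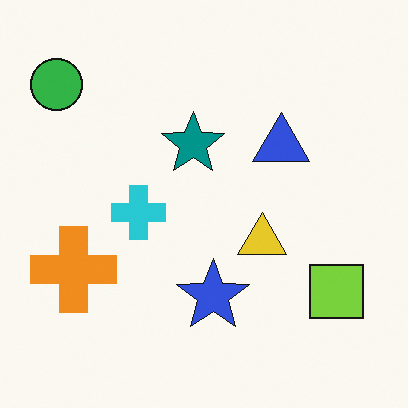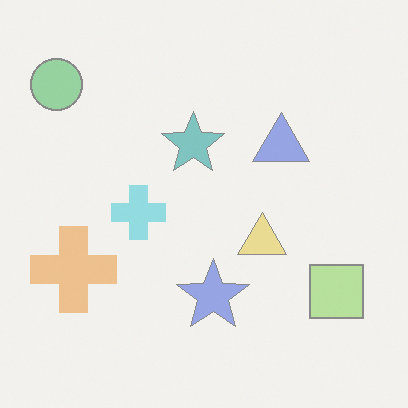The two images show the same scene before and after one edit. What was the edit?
It was given much lower contrast.

Tones are pushed toward mid-grey across the whole image — a global contrast change.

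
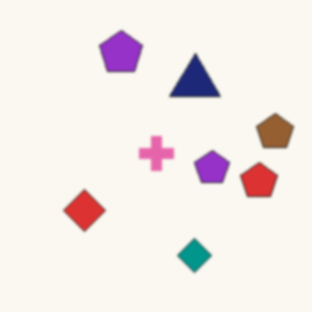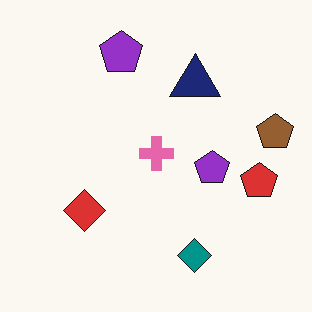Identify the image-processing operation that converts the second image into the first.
The transformation is: given a subtle gaussian blur.

Shape edges and outlines are uniformly softened across the whole image.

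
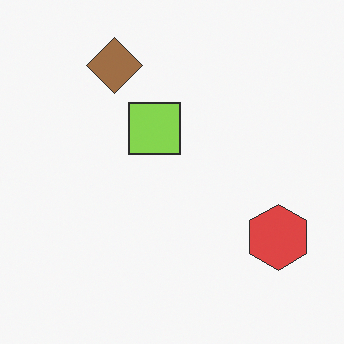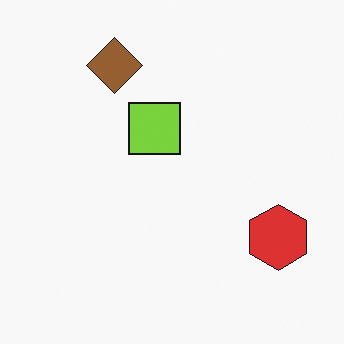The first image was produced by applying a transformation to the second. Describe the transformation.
The transformation is: given slightly reduced contrast.

Tones are pushed toward mid-grey across the whole image — a global contrast change.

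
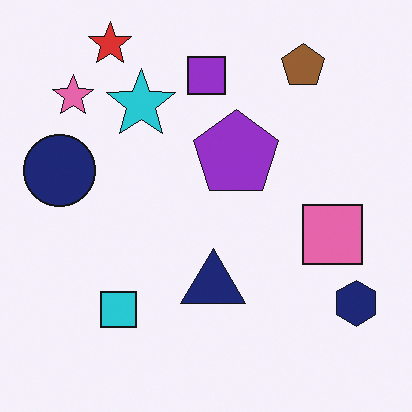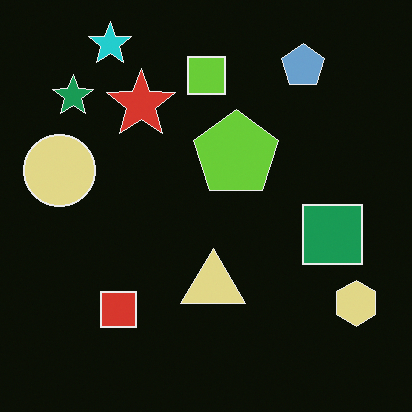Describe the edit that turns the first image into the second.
It was color-inverted (negative).

The light background has become dark and every shape's color is its complement — a photographic negative.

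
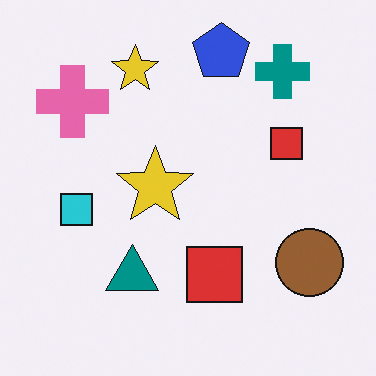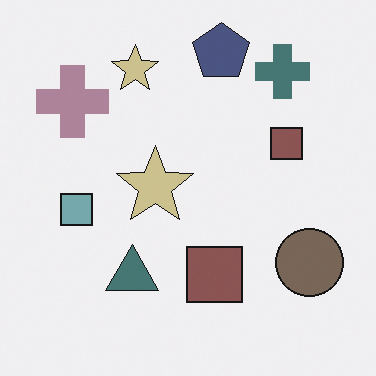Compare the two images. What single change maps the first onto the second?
Heavily desaturated.

All colors are more muted and greyish — a global saturation change.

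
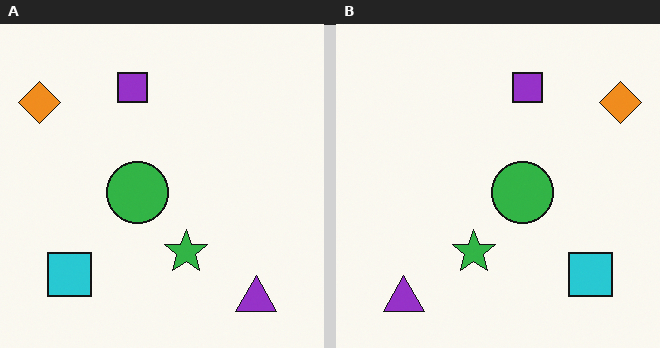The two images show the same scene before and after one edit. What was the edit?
This is the original image flipped horizontally (left ↔ right).

The orange diamond is in the top-left of the left (A) image and the top-right of the right (B) — shapes on opposite sides of the vertical midline have swapped in a mirror flip.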